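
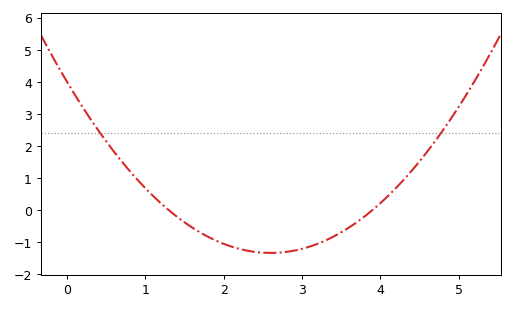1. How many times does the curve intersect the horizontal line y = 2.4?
2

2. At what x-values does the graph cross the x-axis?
1.3, 3.9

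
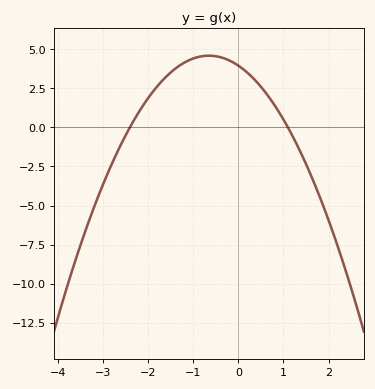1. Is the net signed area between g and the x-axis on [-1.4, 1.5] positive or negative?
positive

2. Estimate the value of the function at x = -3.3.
-5.94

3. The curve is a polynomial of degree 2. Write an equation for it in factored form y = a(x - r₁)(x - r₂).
y = -1.5(x + 2.4)(x - 1.1)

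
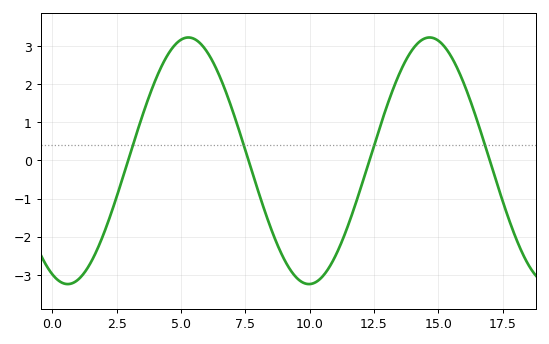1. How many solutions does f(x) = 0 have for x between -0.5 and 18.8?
4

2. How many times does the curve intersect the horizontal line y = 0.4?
4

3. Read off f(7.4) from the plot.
0.5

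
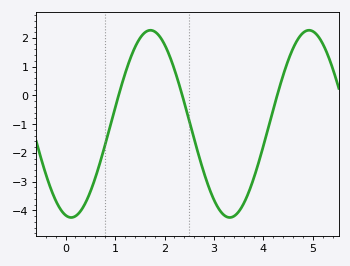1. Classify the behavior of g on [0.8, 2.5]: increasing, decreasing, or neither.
neither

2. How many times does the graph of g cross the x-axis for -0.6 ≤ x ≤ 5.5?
3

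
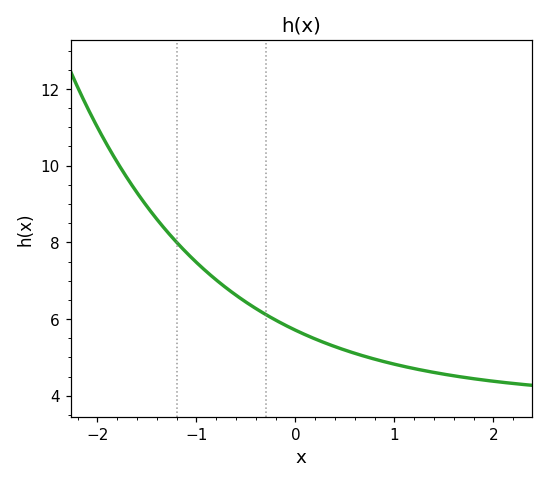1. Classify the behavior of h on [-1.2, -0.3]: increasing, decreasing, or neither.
decreasing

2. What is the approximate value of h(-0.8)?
7.02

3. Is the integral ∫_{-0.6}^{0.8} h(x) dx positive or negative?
positive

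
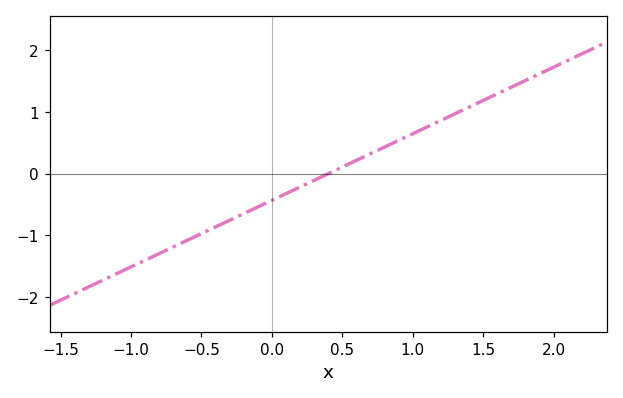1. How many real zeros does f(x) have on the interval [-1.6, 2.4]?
1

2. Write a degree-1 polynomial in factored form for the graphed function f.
y = 1.08(x - 0.4)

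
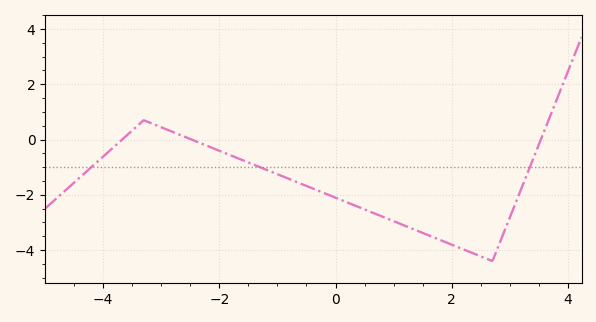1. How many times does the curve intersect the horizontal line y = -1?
3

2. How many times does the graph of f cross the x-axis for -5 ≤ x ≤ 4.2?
3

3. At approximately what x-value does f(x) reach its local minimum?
2.8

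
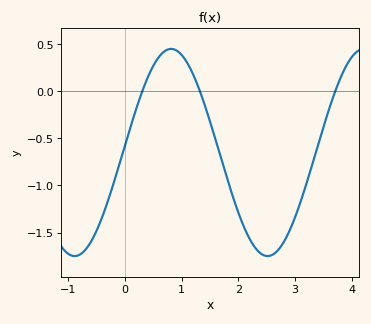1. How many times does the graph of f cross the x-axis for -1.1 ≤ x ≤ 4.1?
3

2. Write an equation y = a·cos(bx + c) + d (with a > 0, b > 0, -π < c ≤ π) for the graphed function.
y = 1.1cos(1.85x - 1.51) - 0.65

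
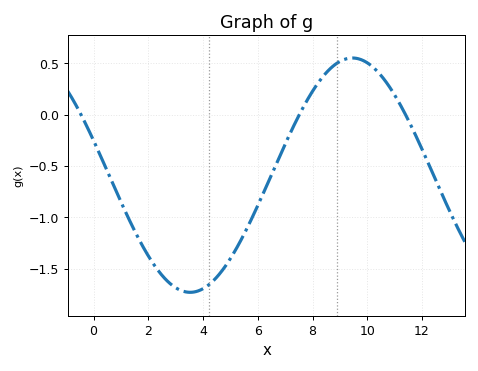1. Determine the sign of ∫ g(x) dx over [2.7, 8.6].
negative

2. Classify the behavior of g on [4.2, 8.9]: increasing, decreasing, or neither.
increasing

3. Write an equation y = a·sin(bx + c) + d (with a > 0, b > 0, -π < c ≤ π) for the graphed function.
y = 1.14sin(0.53x + 2.8) - 0.59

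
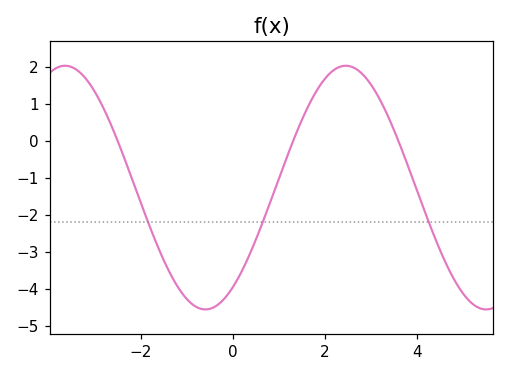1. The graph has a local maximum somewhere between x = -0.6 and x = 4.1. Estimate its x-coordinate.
2.45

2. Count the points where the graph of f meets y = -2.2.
3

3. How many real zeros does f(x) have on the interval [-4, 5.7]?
3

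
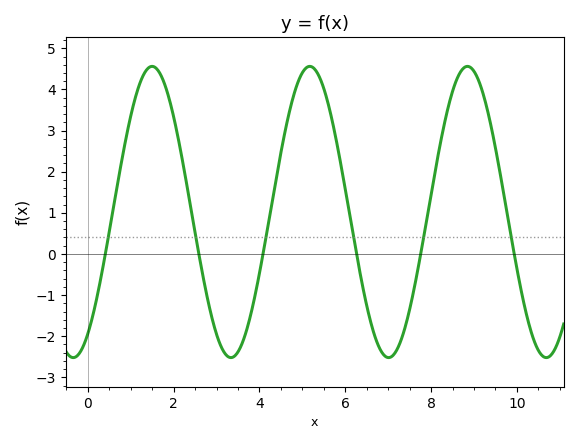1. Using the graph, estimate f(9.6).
2.01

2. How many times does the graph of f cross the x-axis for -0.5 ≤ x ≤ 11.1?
6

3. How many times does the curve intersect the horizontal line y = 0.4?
6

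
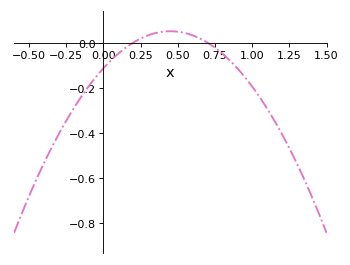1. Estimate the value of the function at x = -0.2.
-0.292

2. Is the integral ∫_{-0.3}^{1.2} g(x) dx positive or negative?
negative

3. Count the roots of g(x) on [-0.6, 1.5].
2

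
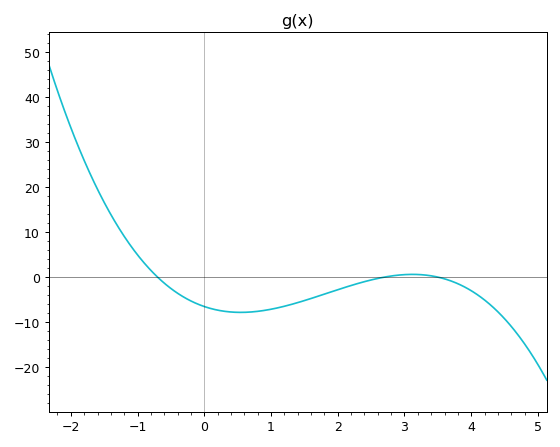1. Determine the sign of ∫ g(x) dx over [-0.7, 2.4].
negative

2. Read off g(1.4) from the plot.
-6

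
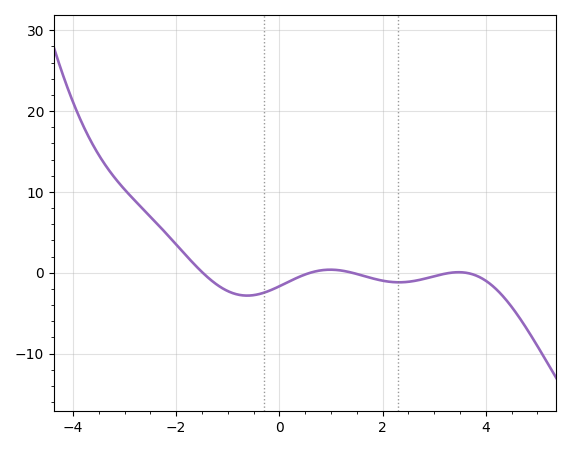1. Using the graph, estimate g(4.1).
-1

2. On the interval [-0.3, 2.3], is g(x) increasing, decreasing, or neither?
neither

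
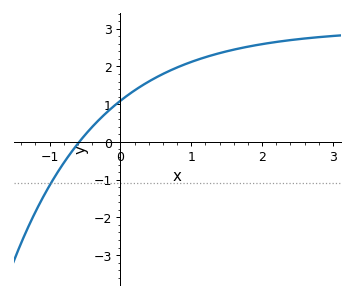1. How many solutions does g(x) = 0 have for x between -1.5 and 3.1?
1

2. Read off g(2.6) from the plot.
2.74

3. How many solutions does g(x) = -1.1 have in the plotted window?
1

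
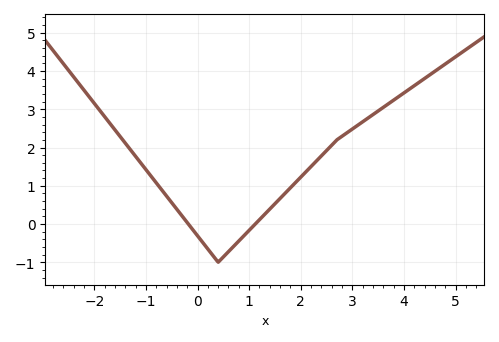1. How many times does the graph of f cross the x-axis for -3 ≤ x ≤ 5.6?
2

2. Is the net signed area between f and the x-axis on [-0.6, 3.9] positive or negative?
positive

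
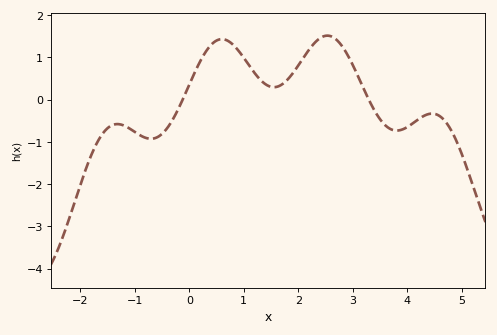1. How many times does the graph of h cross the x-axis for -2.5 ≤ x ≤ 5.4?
2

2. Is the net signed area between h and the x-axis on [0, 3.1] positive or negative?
positive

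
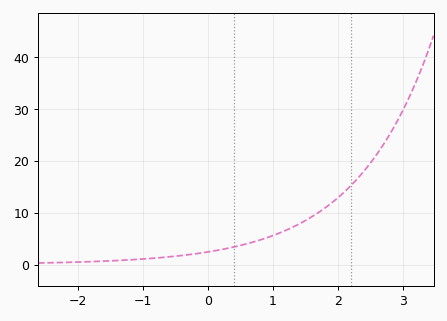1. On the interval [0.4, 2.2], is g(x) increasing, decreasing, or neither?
increasing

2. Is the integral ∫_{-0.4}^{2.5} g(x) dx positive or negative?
positive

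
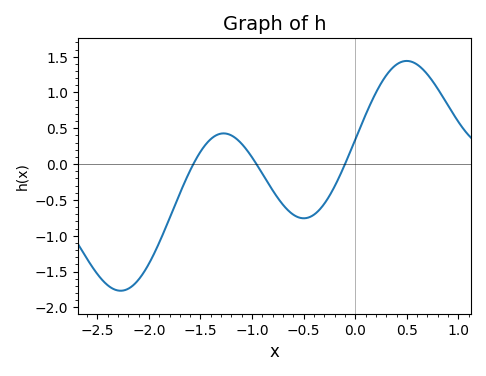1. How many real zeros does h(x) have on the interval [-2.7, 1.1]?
3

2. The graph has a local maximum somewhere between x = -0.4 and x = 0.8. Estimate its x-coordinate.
0.499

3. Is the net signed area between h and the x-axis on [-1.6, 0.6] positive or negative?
positive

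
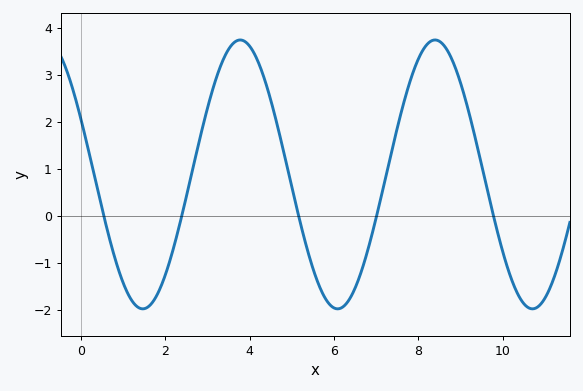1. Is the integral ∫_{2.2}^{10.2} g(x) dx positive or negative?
positive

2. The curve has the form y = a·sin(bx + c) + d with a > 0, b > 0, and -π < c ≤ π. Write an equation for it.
y = 2.86sin(1.36x + 2.72) + 0.88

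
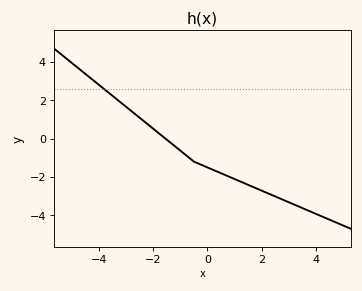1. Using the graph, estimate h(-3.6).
2.35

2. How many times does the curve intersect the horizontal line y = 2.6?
1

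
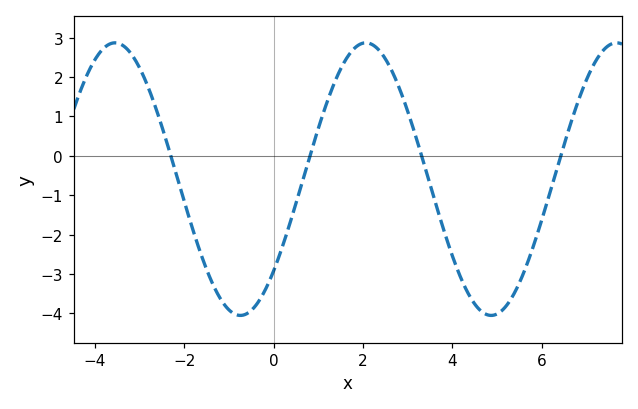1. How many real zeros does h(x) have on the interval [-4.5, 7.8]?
4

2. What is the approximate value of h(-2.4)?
0.4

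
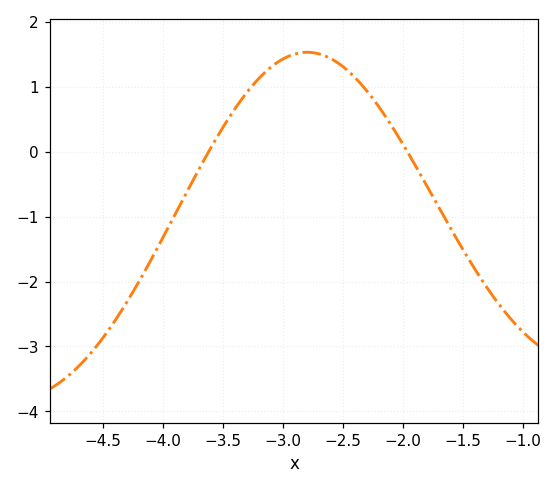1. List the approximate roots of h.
-3.62, -1.96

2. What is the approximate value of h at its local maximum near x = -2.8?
1.54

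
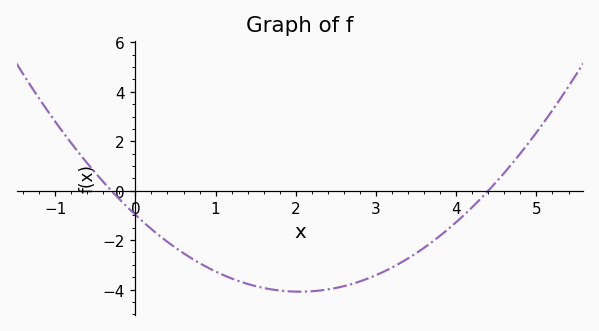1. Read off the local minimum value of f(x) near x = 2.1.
-4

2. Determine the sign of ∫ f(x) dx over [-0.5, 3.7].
negative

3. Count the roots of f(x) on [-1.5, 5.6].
2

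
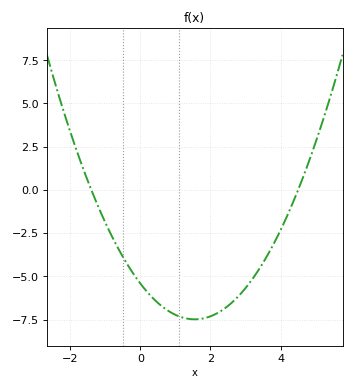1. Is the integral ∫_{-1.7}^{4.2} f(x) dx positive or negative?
negative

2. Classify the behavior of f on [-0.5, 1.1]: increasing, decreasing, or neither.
decreasing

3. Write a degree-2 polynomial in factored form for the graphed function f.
y = 0.86(x + 1.4)(x - 4.5)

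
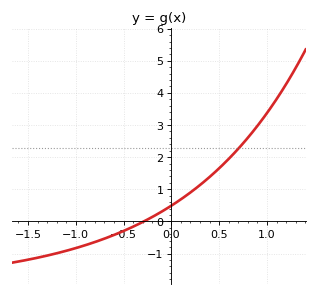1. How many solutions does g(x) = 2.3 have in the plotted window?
1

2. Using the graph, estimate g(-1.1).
-0.9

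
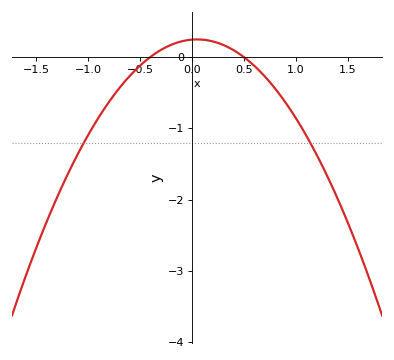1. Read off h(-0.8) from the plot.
-0.6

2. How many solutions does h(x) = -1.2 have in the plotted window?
2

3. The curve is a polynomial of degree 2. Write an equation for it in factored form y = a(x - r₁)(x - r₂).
y = -1.22(x + 0.4)(x - 0.5)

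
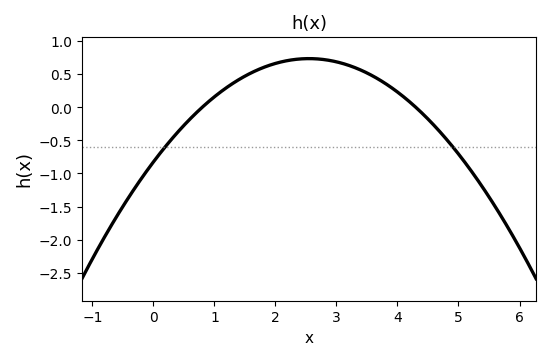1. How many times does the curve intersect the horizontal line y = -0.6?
2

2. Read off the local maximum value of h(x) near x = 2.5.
0.75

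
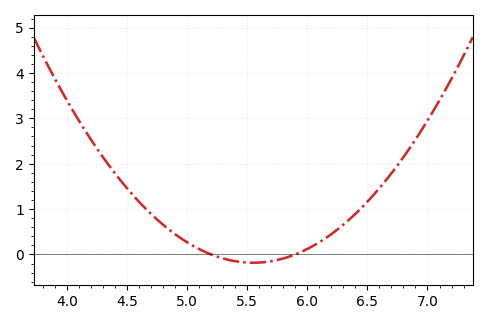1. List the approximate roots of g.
5.2, 5.9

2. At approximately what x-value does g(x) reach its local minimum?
5.55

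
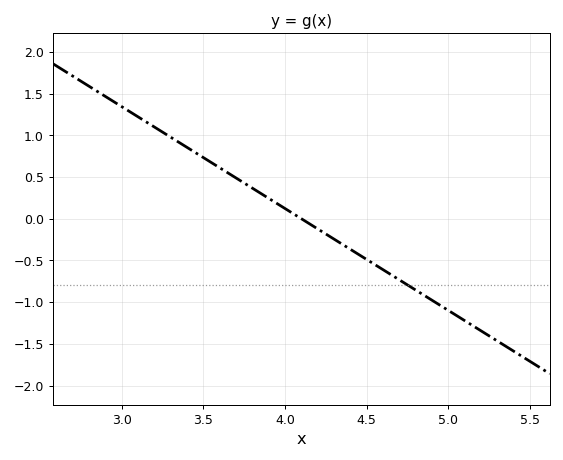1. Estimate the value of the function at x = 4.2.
-0.122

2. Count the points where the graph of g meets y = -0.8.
1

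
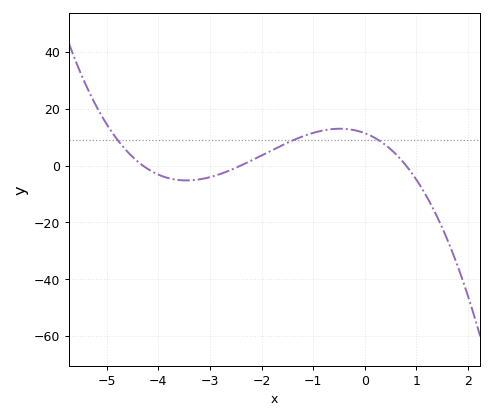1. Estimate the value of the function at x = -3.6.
-6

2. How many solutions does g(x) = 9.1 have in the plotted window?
3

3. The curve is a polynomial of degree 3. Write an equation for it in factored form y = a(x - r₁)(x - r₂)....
y = -1.38(x + 4.3)(x + 2.4)(x - 0.8)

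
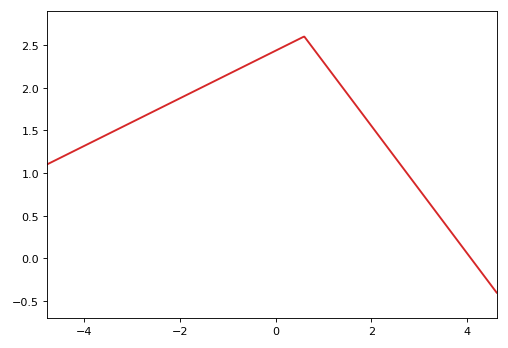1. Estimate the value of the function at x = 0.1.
2.45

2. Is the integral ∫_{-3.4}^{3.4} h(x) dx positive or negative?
positive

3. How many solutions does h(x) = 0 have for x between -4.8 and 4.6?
1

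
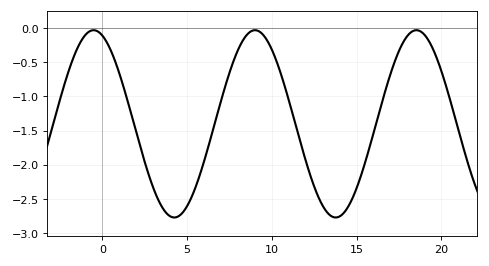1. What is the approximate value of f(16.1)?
-1.44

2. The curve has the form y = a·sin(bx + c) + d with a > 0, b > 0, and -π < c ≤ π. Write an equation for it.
y = 1.37sin(0.66x + 1.91) - 1.4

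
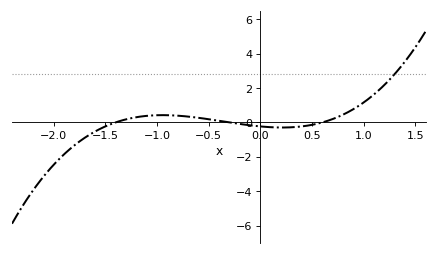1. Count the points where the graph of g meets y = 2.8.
1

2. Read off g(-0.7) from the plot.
0.339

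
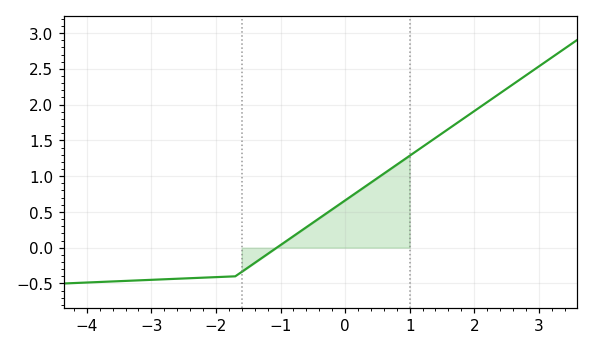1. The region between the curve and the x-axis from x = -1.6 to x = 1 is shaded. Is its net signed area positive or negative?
positive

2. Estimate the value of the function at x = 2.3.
2.1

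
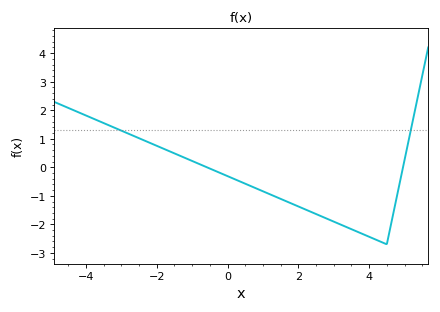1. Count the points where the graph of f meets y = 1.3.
2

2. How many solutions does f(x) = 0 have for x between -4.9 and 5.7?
2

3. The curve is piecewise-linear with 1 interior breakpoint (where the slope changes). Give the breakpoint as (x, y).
(4.5, -2.7)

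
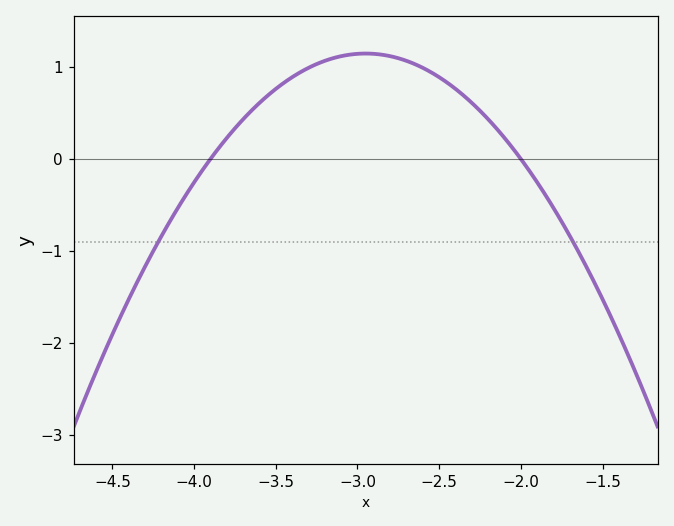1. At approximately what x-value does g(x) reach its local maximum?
-2.95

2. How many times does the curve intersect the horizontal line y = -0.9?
2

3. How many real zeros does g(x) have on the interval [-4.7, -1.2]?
2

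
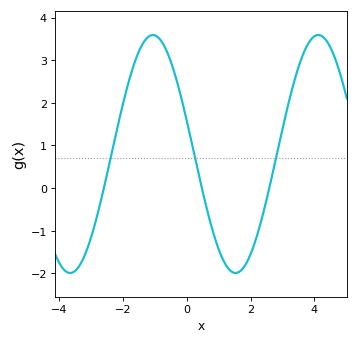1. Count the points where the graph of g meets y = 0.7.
3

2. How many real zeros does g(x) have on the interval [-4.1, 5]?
3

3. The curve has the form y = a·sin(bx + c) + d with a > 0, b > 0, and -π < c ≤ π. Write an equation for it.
y = 2.79sin(1.2x + 2.9) + 0.8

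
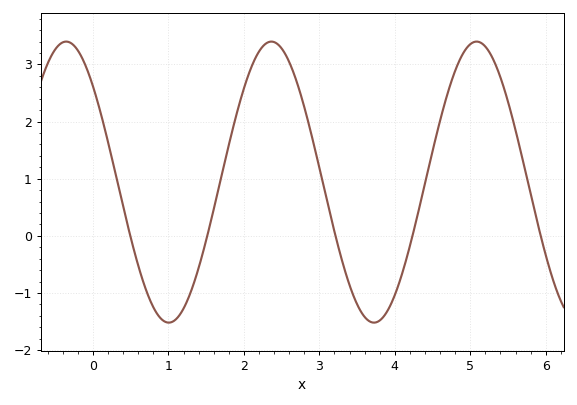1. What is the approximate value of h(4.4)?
0.915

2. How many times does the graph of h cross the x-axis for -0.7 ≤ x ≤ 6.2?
5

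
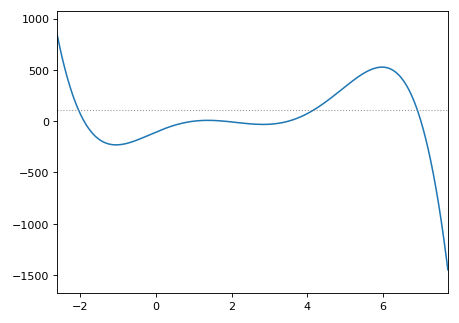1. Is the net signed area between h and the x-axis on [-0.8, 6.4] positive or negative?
positive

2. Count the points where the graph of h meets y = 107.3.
3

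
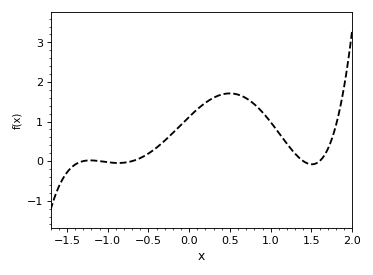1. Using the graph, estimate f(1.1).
0.713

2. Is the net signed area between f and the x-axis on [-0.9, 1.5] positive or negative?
positive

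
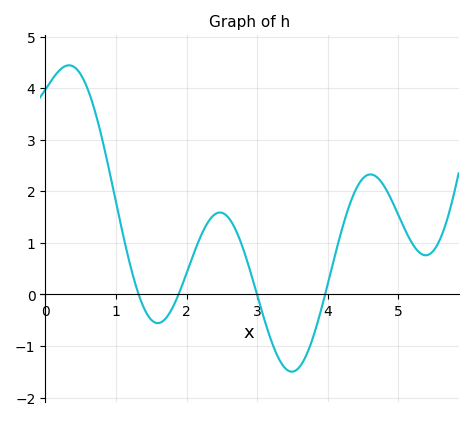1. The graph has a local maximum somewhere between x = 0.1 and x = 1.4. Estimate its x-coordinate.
0.337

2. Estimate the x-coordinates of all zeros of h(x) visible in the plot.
1.32, 1.89, 3, 3.96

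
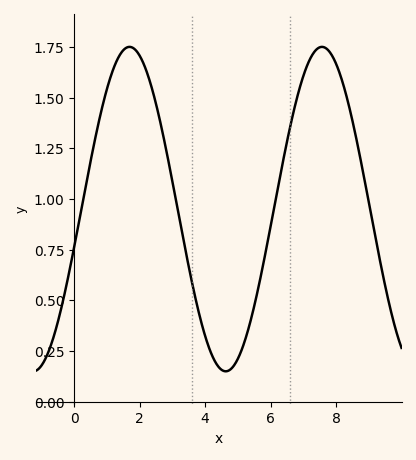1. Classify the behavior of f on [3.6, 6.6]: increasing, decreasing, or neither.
neither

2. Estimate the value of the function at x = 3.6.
0.58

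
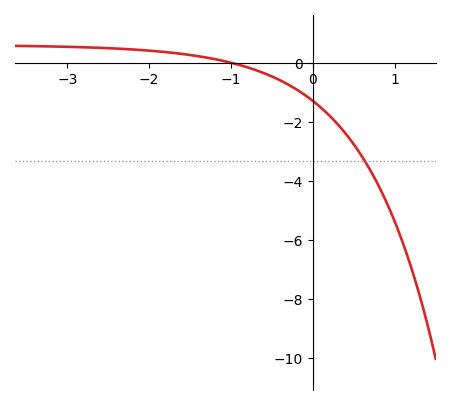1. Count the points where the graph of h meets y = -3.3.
1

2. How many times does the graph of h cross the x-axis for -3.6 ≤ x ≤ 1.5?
1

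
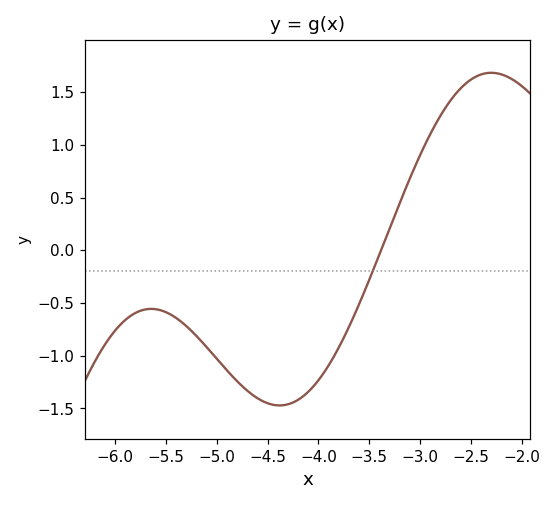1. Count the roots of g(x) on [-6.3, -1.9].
1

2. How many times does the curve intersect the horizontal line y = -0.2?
1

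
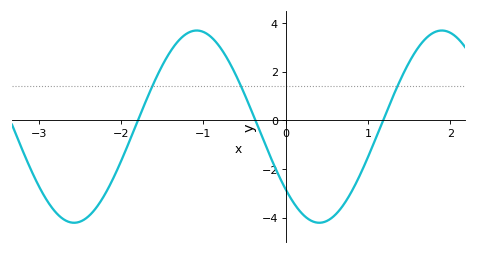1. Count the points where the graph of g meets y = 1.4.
3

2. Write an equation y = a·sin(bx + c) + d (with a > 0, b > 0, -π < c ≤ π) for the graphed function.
y = 3.95sin(2.11x - 2.43) - 0.26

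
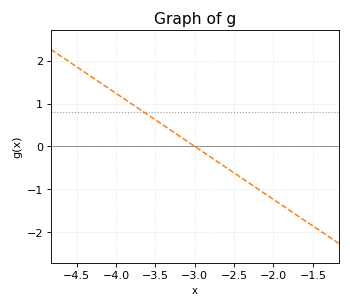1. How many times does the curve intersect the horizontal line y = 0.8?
1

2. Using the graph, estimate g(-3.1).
0.124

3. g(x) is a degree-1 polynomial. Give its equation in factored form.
y = -1.24(x + 3)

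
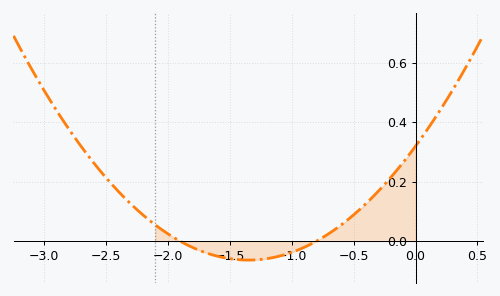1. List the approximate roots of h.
-1.9, -0.8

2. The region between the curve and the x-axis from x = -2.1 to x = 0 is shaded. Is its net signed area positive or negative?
positive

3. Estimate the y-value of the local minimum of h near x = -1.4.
-0.06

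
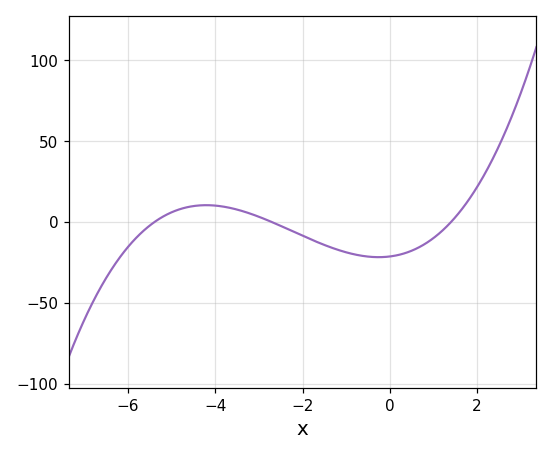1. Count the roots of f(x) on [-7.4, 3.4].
3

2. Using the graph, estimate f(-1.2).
-17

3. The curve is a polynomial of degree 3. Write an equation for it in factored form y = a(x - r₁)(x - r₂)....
y = 1.04(x + 5.4)(x + 2.7)(x - 1.4)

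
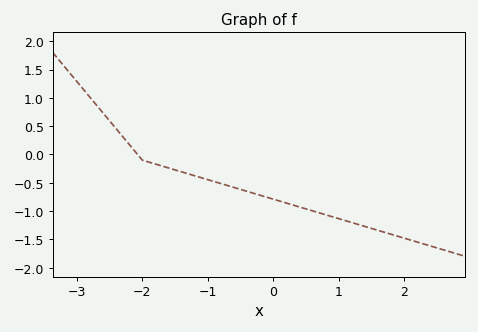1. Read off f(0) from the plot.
-0.8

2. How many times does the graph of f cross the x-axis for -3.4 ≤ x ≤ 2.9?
1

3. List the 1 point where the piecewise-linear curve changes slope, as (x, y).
(-2, -0.1)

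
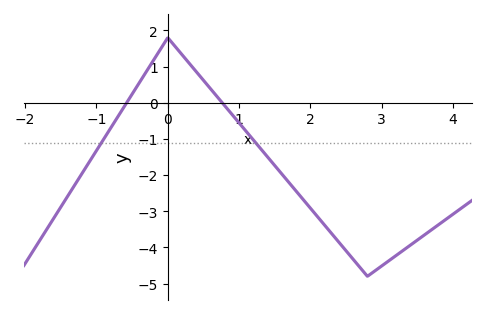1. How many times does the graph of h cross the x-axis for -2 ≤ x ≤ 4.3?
2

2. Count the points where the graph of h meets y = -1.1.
2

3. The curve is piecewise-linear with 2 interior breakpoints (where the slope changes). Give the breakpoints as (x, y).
(0, 1.8); (2.8, -4.8)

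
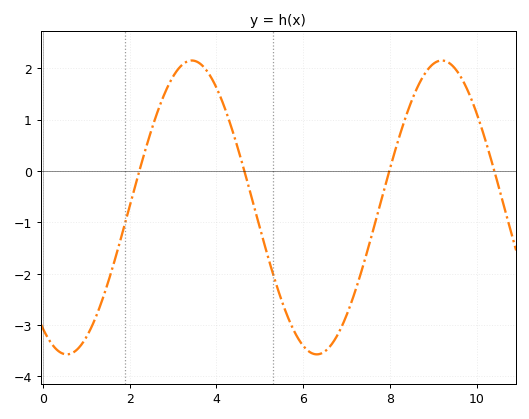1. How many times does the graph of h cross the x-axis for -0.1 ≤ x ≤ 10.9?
4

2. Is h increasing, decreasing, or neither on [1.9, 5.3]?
neither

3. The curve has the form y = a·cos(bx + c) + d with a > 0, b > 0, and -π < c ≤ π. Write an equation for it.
y = 2.86cos(1.1x + 2.5) - 0.71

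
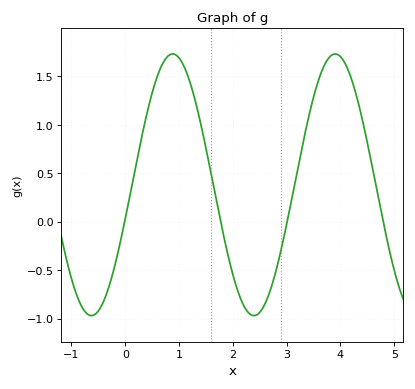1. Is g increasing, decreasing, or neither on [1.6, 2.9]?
neither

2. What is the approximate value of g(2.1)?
-0.75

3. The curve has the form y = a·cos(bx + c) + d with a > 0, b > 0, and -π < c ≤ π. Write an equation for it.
y = 1.35cos(2.1x - 1.8) + 0.38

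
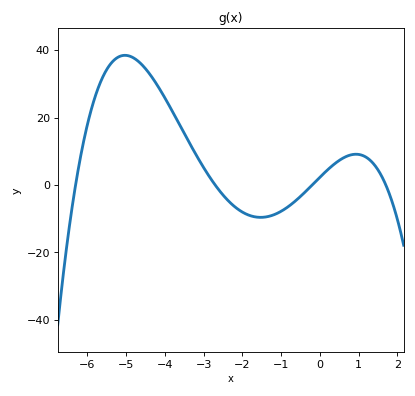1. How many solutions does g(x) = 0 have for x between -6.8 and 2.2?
4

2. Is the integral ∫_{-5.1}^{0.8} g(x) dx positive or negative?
positive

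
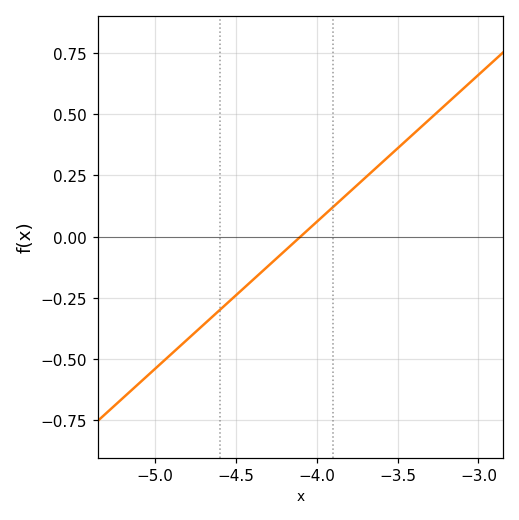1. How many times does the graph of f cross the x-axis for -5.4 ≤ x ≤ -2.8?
1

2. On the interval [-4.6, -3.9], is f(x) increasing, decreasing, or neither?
increasing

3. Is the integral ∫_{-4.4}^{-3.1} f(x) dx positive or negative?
positive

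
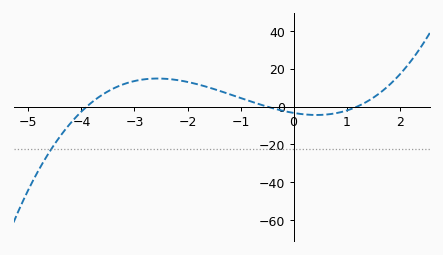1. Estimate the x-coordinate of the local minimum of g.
0.431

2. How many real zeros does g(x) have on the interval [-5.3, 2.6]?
3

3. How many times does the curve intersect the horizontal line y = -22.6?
1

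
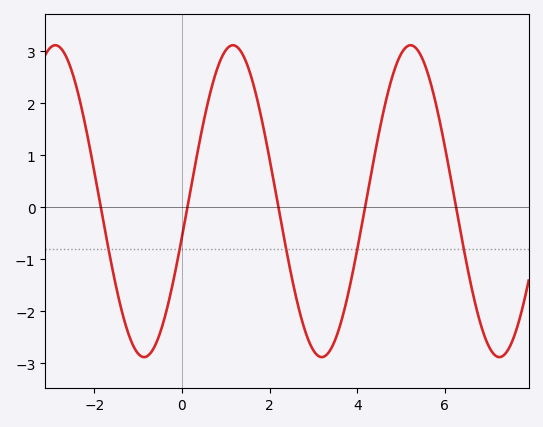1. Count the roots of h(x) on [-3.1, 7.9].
5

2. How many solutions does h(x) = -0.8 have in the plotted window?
5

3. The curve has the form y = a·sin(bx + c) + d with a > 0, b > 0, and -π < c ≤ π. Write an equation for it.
y = 3sin(1.6x - 0.23) + 0.12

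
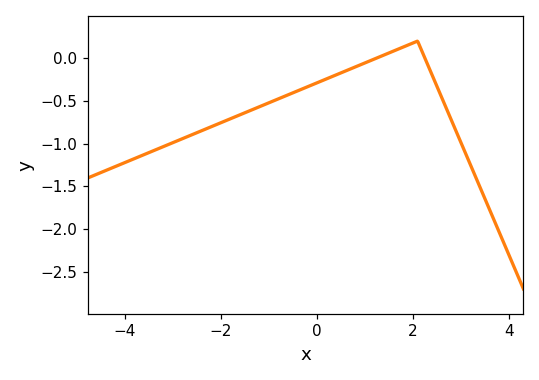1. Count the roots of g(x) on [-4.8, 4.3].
2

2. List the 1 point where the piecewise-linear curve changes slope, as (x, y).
(2.1, 0.2)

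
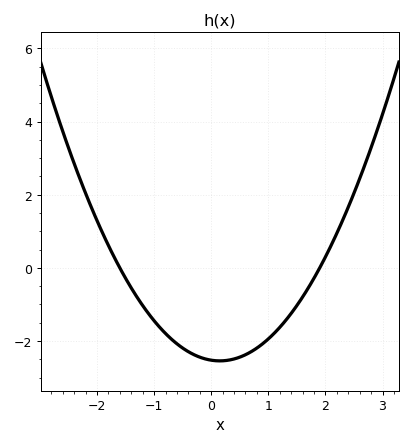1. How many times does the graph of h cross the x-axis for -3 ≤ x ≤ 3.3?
2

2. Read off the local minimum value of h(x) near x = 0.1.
-2.6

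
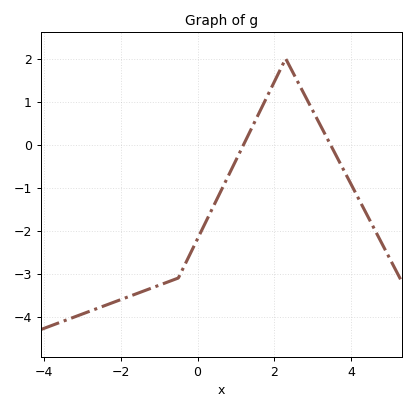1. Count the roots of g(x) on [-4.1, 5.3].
2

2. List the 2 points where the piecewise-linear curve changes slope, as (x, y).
(-0.5, -3.1); (2.3, 2)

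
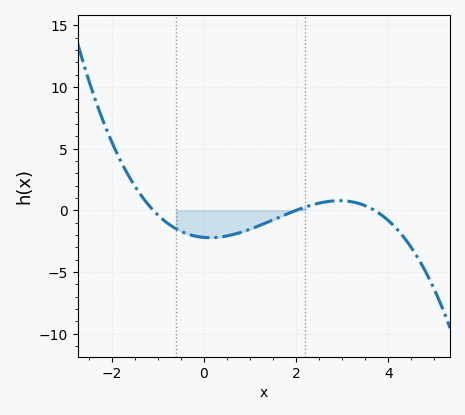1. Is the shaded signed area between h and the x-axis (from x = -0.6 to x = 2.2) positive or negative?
negative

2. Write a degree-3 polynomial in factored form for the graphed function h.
y = -0.27(x + 1.1)(x - 2)(x - 3.7)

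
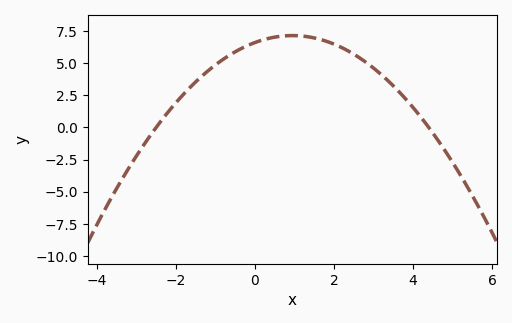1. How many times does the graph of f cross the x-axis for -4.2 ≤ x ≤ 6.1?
2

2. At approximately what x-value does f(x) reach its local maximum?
1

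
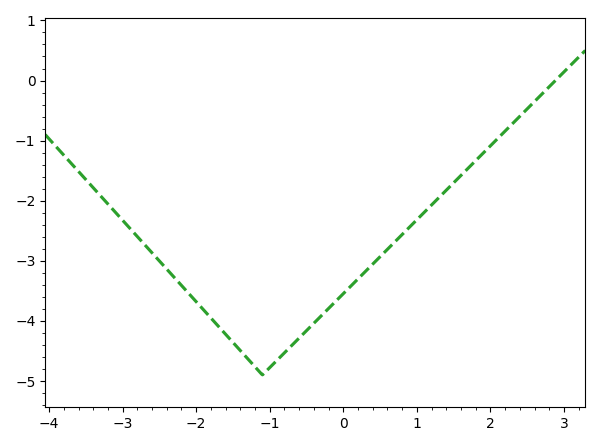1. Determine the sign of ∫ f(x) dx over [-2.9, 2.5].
negative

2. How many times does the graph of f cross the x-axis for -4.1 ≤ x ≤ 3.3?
1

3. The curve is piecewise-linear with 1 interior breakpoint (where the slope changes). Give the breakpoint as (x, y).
(-1.1, -4.9)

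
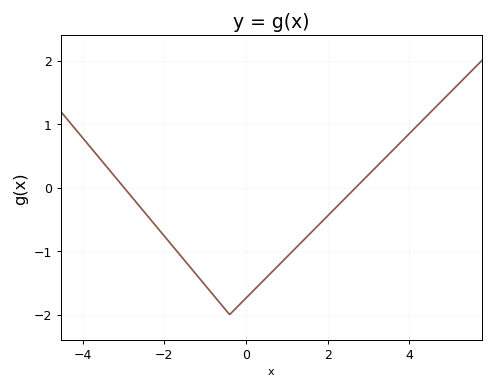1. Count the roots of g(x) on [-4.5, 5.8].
2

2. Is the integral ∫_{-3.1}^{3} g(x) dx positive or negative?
negative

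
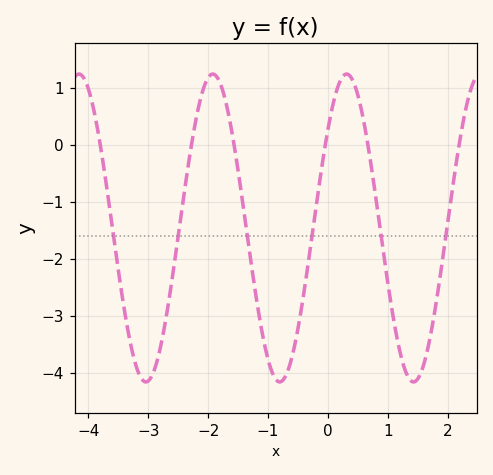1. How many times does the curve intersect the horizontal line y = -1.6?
6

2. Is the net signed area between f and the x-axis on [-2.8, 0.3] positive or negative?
negative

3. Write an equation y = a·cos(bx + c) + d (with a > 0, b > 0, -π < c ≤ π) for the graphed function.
y = 2.7cos(2.8x - 0.88) - 1.46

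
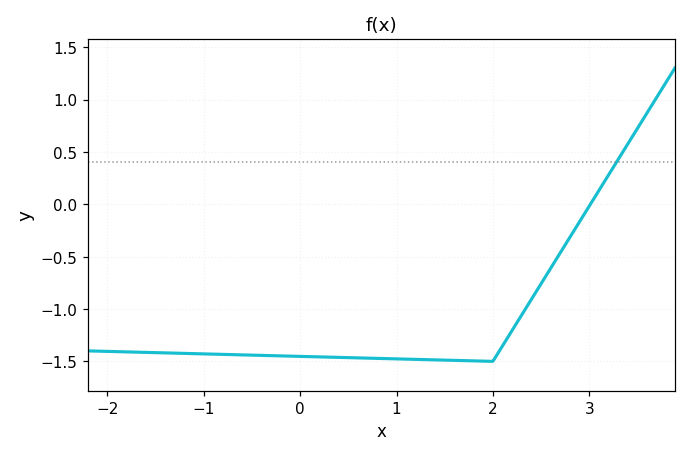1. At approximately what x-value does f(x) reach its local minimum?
2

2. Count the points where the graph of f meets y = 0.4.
1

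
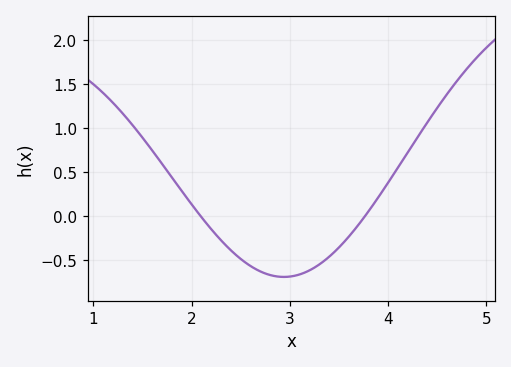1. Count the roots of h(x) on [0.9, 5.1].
2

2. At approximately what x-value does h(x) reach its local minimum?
2.94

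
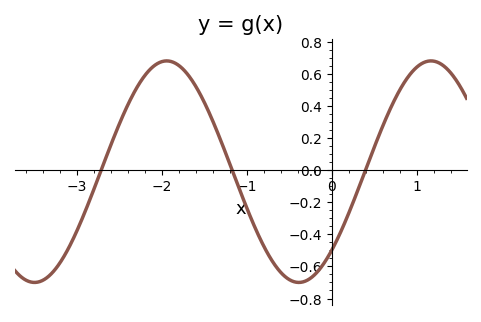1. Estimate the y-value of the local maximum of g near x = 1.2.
0.68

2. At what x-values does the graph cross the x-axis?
-2.7, -1.2, 0.4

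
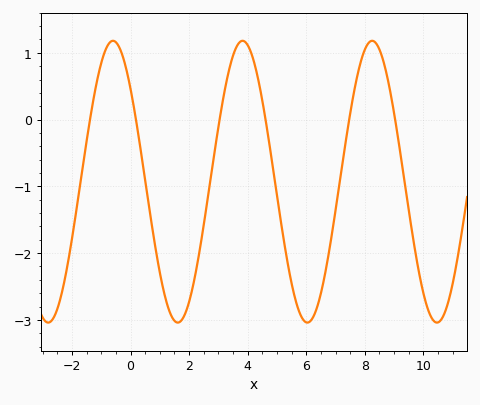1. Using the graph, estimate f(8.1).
1.1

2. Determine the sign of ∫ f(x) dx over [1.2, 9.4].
negative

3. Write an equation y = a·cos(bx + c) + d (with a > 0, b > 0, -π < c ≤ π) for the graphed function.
y = 2.11cos(1.4x + 0.85) - 0.93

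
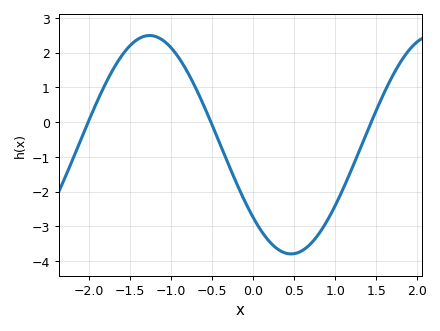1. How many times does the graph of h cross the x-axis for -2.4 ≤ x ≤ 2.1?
3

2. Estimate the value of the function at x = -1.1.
2.4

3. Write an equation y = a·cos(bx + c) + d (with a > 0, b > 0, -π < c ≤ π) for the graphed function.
y = 3.14cos(1.8x + 2.3) - 0.65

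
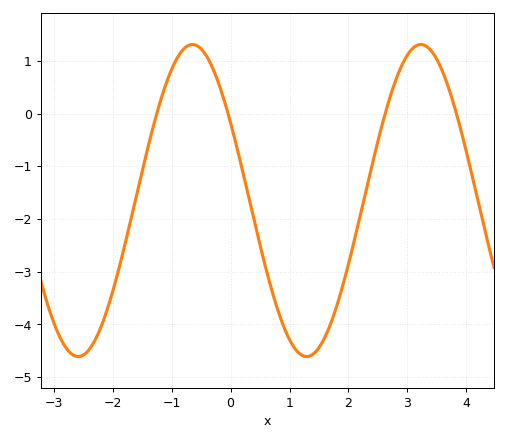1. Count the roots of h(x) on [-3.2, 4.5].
4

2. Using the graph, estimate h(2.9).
0.9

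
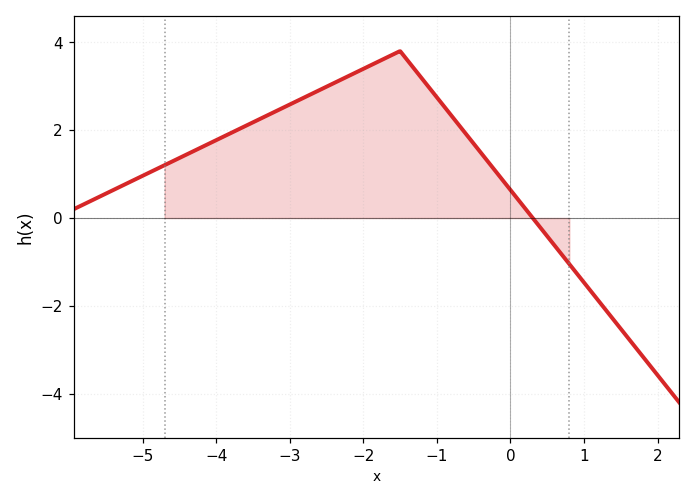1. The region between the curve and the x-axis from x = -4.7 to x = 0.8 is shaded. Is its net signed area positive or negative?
positive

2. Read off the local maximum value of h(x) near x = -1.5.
3.8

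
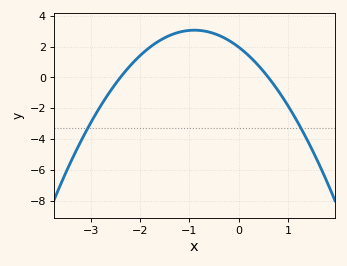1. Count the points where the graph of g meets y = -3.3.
2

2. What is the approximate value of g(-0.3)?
2.6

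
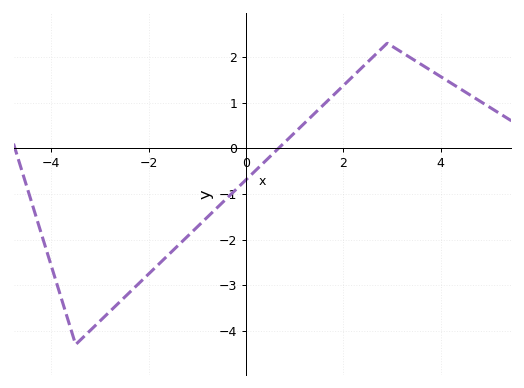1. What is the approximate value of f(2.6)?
2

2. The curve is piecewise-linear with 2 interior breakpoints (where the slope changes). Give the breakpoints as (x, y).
(-3.5, -4.3); (2.9, 2.3)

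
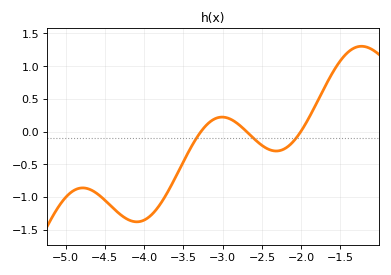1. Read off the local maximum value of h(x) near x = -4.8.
-0.85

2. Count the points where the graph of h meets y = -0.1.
3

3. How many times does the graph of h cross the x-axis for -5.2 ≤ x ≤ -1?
3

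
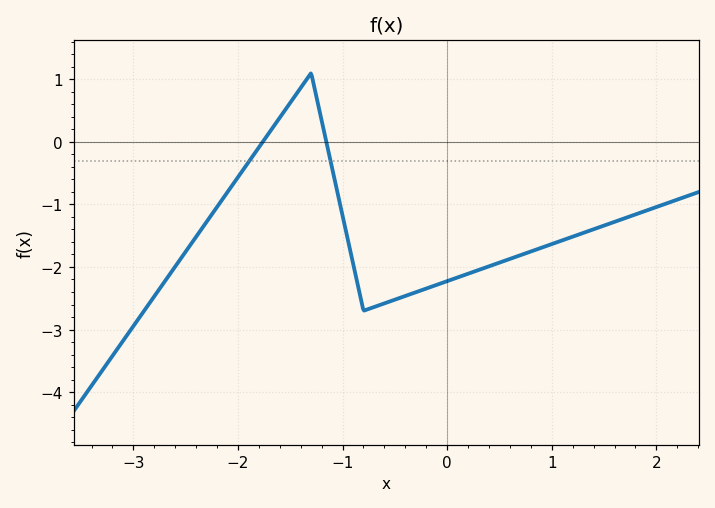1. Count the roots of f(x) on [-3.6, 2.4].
2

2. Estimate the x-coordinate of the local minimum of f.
-0.798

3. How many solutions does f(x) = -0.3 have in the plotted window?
2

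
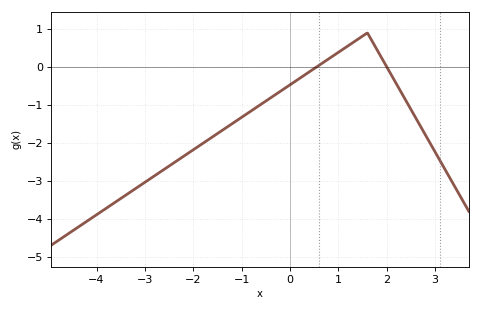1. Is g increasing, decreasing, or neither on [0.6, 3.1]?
neither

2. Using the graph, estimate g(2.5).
-1.1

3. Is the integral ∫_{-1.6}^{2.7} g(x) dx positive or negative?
negative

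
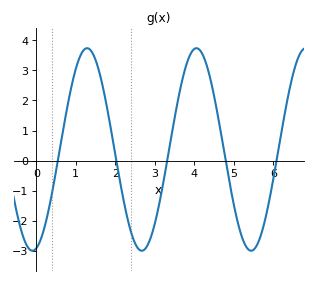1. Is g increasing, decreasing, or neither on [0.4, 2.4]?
neither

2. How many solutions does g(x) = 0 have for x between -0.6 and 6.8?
5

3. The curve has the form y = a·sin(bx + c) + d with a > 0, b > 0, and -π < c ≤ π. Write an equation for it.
y = 3.37sin(2.3x - 1.4) + 0.37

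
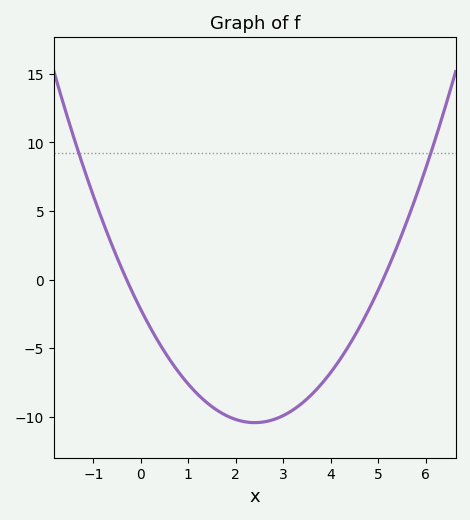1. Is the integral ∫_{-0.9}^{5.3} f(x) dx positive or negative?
negative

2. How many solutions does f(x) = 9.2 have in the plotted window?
2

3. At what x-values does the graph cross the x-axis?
-0.3, 5.1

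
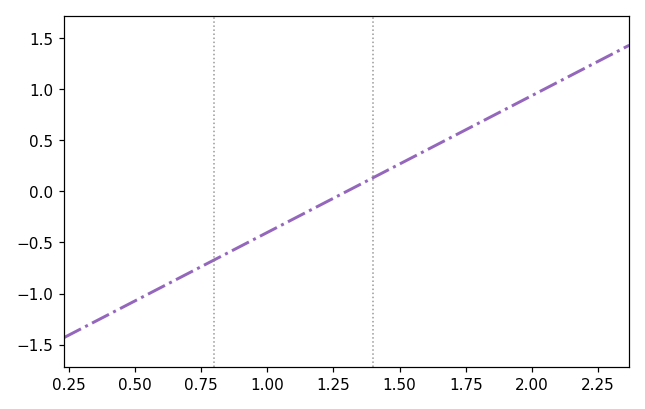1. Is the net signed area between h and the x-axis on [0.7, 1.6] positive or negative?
negative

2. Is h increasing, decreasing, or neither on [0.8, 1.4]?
increasing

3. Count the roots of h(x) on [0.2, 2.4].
1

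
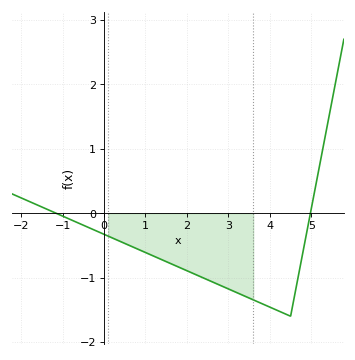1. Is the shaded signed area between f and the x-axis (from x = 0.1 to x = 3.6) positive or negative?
negative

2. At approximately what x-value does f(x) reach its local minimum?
4.4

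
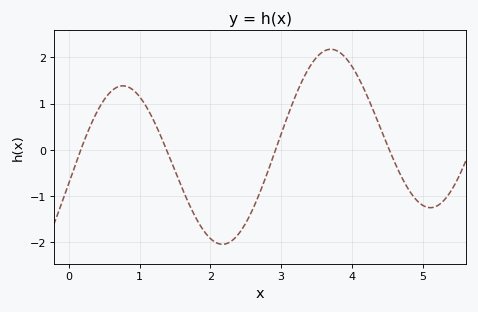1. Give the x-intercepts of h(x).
0.171, 1.38, 2.92, 4.53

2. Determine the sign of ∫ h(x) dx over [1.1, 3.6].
negative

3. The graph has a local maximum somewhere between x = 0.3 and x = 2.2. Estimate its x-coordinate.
0.765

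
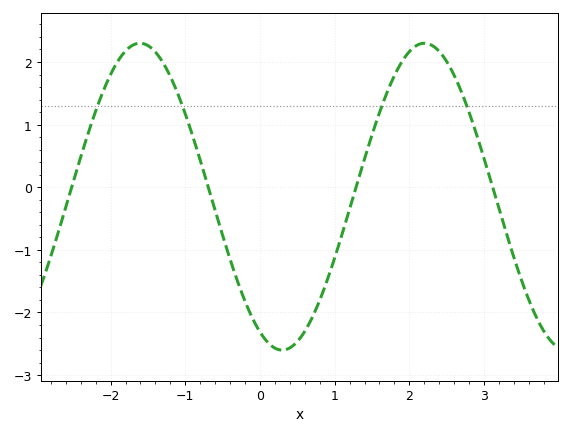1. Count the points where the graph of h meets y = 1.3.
4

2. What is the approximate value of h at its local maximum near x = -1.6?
2.3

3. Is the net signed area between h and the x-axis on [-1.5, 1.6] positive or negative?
negative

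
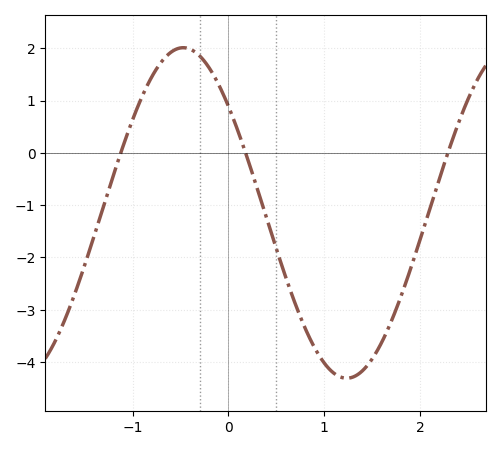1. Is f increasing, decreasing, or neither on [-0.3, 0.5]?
decreasing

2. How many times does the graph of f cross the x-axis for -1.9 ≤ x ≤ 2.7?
3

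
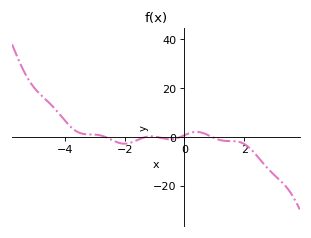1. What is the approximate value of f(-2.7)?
0.113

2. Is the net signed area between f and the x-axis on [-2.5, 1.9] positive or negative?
negative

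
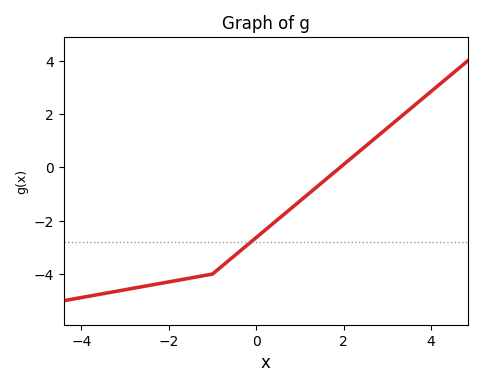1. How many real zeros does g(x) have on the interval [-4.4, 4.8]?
1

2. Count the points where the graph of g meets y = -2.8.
1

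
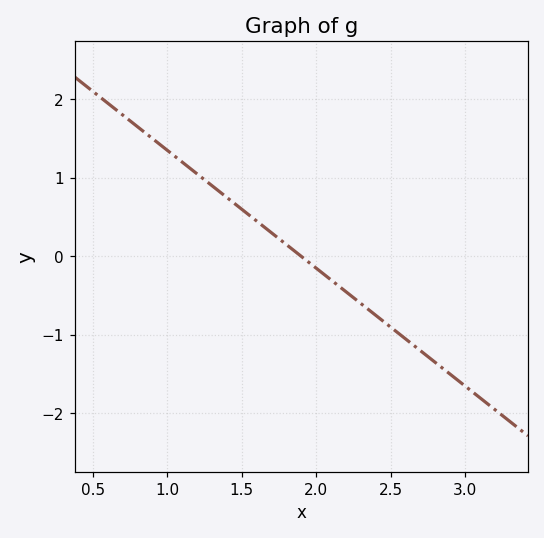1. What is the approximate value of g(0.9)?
1.5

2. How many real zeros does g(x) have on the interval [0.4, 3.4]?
1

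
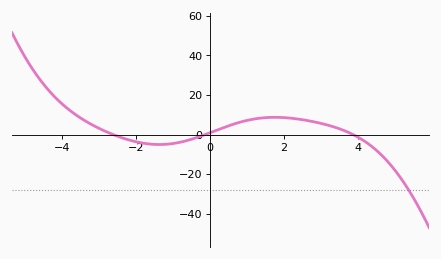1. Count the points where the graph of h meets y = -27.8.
1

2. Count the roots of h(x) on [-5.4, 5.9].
3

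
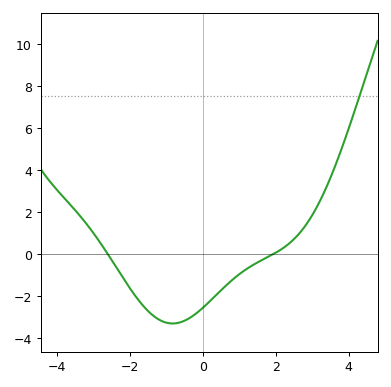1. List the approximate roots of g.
-2.6, 2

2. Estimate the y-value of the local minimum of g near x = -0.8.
-3.4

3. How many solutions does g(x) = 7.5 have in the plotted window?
1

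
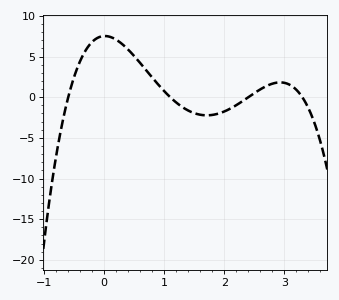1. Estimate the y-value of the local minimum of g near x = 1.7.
-2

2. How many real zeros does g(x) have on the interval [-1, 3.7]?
4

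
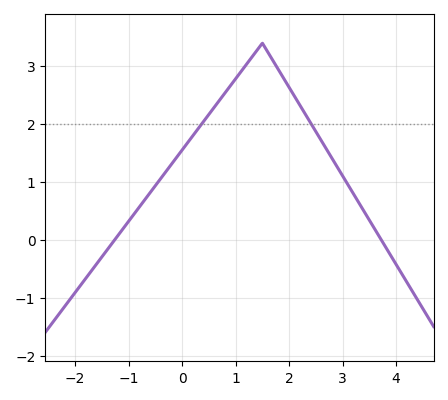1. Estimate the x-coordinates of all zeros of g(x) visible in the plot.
-1.3, 3.7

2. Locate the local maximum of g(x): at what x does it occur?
1.5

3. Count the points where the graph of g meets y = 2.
2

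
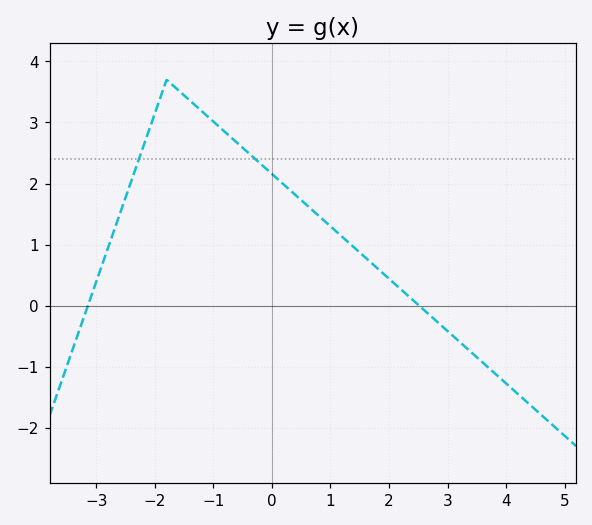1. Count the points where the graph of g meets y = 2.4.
2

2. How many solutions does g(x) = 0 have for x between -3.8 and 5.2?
2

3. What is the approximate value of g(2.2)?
0.3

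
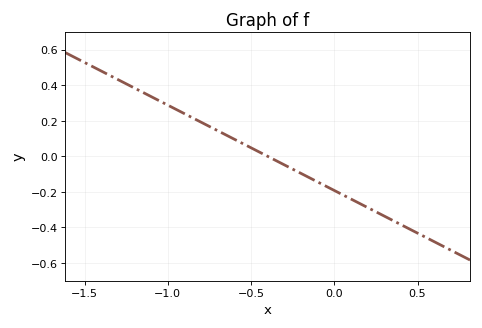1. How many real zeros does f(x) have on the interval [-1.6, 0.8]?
1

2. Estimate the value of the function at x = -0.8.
0.2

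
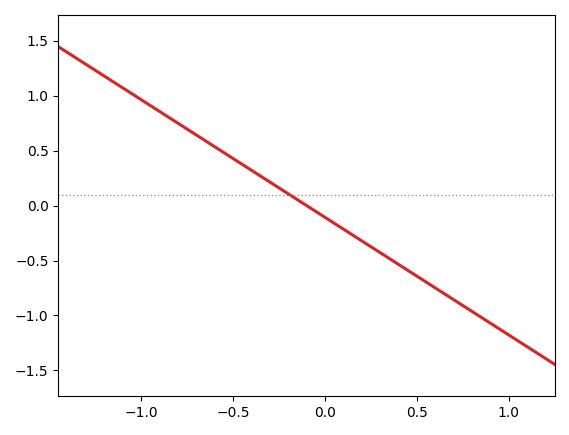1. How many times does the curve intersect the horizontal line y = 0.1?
1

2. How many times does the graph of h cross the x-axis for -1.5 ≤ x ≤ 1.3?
1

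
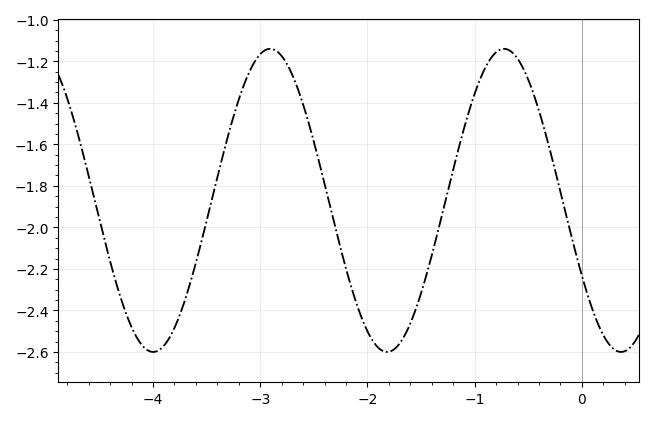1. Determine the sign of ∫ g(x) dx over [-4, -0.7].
negative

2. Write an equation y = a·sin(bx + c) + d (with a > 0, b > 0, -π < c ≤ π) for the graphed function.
y = 0.73sin(2.9x - 2.6) - 1.87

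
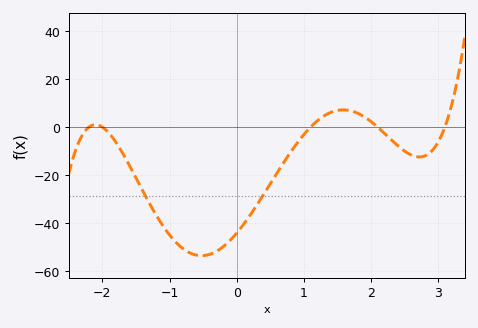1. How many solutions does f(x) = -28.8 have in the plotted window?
2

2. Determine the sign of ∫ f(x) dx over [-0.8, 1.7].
negative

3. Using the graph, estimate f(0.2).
-36.7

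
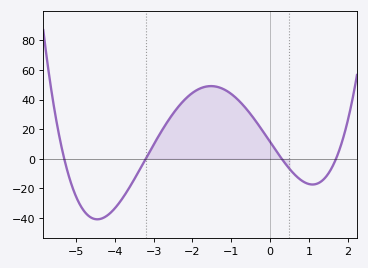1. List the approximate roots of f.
-5.4, -3.2, 0.4, 1.8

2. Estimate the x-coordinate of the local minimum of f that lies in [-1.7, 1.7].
1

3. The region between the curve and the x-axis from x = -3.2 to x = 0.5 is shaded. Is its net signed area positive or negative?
positive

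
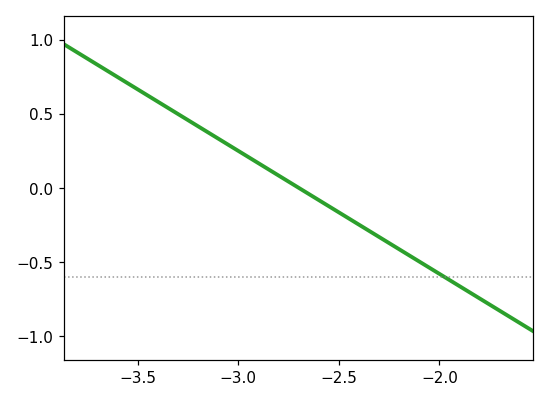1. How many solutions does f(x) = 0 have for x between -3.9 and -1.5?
1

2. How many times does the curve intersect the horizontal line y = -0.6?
1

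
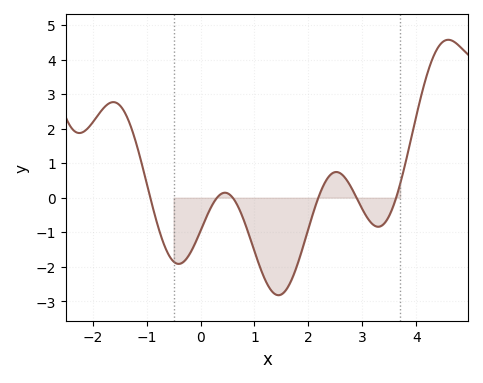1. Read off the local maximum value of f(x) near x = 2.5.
0.744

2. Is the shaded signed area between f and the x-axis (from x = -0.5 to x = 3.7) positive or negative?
negative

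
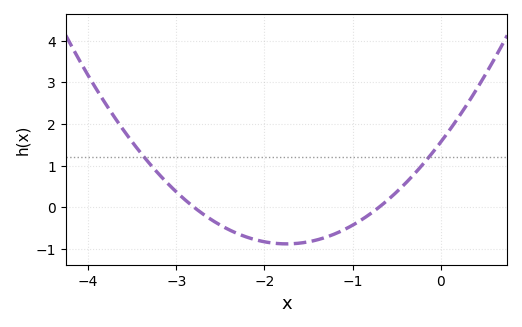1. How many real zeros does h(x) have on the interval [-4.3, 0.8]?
2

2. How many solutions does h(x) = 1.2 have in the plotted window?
2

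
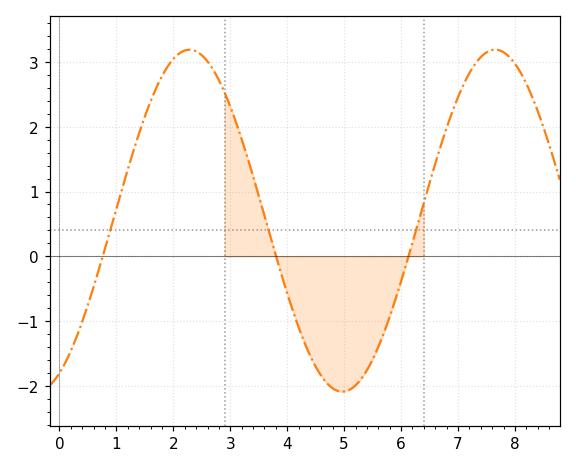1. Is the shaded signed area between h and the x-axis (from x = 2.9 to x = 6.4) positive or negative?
negative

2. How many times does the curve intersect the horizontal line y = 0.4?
3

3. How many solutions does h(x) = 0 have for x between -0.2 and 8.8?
3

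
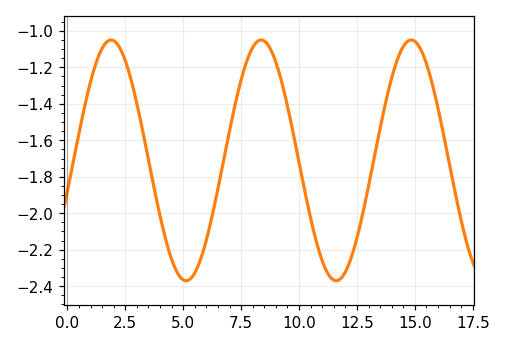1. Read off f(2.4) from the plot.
-1.13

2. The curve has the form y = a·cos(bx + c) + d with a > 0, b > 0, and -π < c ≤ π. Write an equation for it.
y = 0.66cos(0.97x - 1.83) - 1.71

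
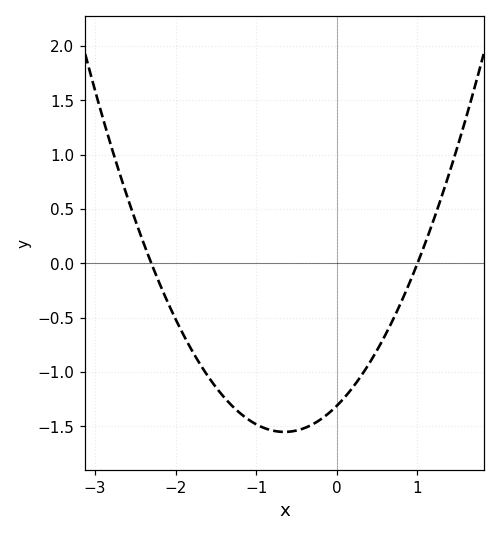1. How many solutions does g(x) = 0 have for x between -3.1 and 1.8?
2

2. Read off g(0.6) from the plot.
-0.65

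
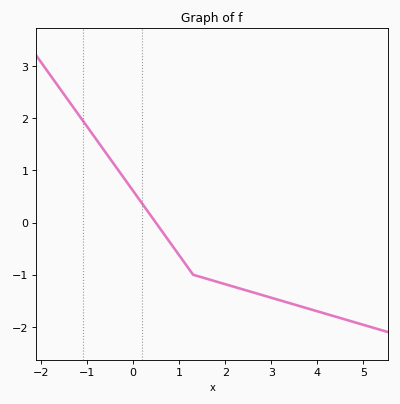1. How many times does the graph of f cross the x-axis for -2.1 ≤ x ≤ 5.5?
1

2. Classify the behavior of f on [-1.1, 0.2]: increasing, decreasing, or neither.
decreasing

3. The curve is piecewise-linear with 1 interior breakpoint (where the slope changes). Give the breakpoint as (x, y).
(1.3, -1)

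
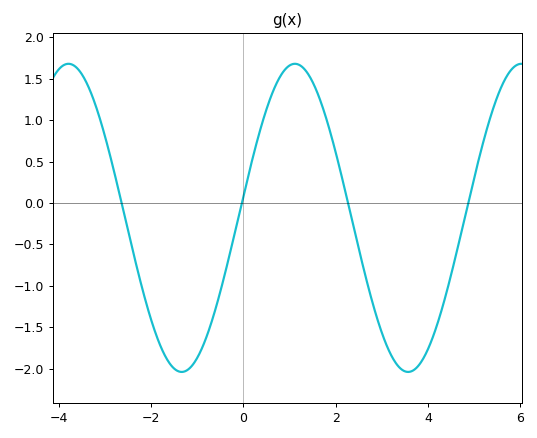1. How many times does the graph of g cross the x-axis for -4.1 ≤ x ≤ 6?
4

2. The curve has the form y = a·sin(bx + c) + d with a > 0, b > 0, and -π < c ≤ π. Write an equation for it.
y = 1.86sin(1.3x + 0.14) - 0.18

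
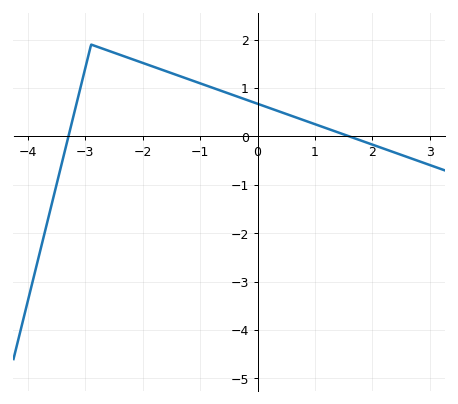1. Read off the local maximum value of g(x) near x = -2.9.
1.9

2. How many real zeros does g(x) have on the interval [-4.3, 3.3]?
2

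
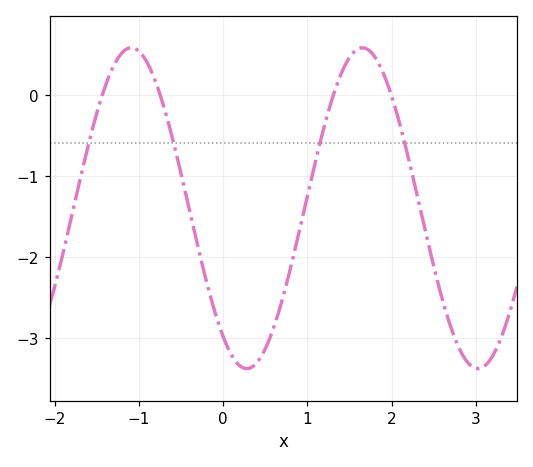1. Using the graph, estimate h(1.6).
0.566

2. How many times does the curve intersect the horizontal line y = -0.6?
4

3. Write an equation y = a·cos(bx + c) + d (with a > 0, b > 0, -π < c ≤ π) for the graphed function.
y = 1.98cos(2.29x + 2.5) - 1.4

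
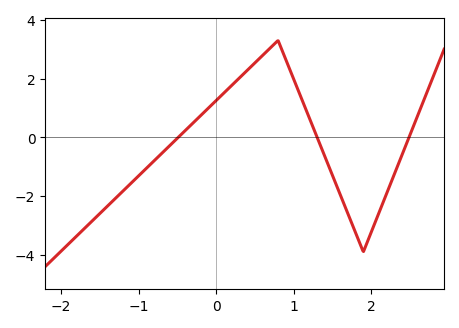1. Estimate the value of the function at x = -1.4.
-2.34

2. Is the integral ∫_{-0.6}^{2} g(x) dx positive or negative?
positive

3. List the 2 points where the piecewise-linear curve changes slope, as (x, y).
(0.8, 3.3); (1.9, -3.9)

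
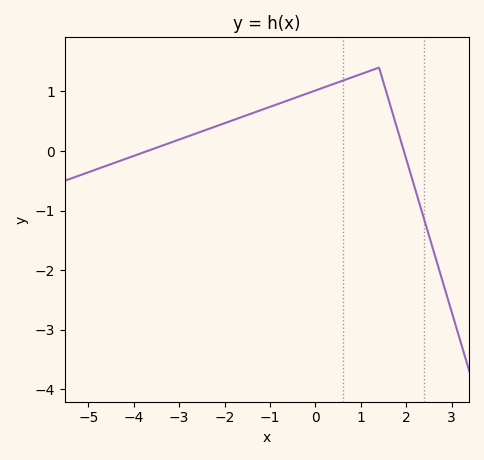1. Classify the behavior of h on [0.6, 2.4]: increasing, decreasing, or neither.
neither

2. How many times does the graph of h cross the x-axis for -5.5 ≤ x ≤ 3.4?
2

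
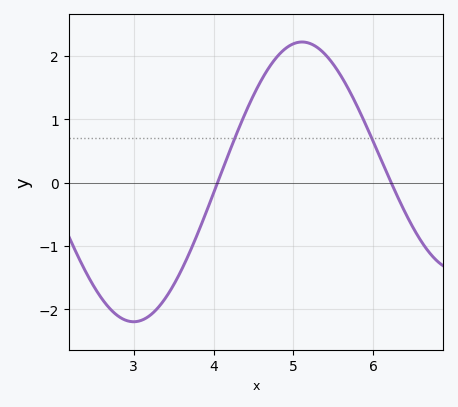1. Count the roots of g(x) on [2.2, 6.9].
2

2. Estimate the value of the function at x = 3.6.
-1.37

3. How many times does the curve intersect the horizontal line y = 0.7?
2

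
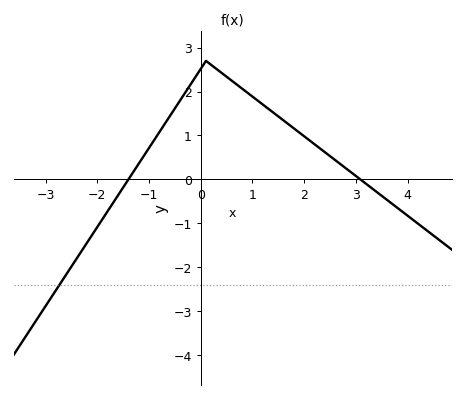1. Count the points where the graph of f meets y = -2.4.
1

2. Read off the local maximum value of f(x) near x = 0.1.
2.7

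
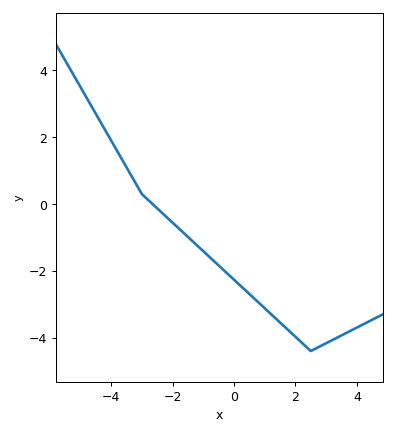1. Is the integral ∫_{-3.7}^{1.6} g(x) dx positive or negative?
negative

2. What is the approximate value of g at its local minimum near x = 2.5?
-4.4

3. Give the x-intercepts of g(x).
-2.6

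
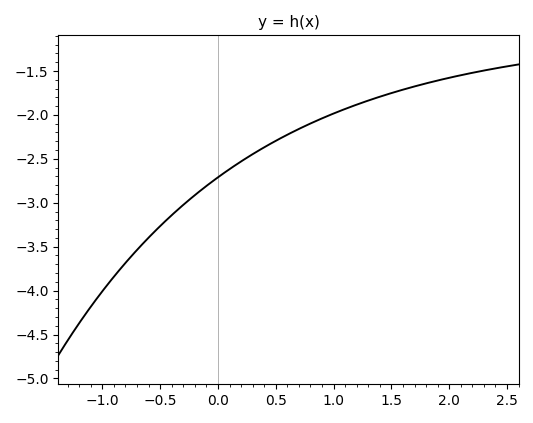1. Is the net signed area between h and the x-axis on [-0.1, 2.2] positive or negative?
negative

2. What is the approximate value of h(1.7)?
-1.68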